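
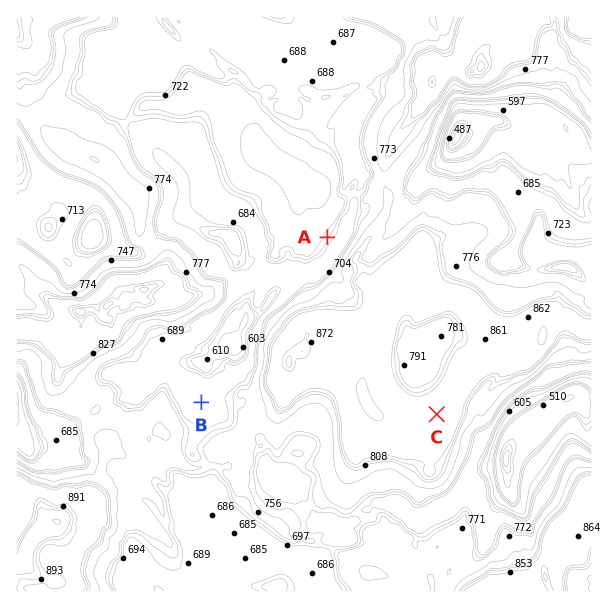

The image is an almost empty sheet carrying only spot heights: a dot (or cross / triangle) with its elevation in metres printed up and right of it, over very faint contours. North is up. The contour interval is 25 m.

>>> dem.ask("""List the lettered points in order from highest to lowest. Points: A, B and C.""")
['C', 'A', 'B']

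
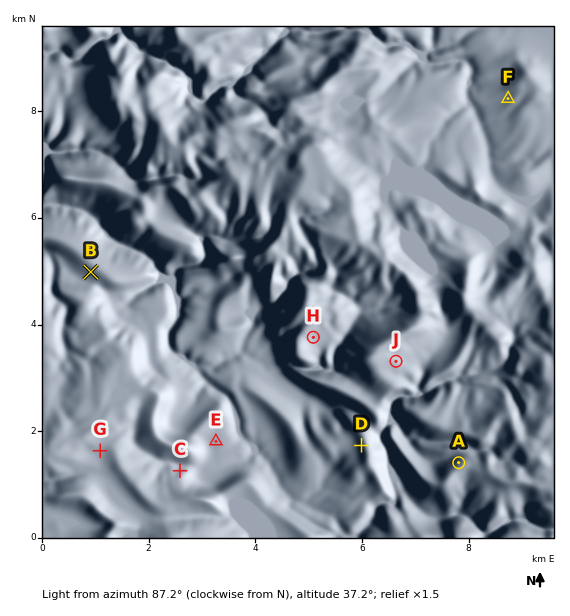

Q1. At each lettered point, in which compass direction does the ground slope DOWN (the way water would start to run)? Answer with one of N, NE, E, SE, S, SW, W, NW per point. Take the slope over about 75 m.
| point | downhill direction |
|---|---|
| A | NW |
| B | SW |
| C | N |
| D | W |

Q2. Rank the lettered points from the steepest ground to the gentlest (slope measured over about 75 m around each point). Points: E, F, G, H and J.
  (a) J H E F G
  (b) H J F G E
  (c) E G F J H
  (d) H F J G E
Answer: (b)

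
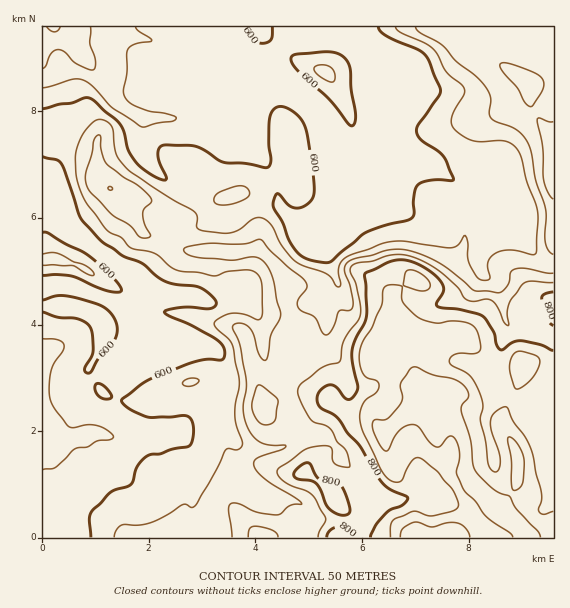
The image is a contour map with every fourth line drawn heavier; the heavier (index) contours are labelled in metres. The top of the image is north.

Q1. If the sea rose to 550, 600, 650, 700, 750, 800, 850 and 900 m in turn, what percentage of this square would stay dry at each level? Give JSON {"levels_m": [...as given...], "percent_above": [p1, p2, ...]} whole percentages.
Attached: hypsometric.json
{"levels_m": [550, 600, 650, 700, 750, 800, 850, 900], "percent_above": [96, 68, 47, 35, 24, 18, 11, 3]}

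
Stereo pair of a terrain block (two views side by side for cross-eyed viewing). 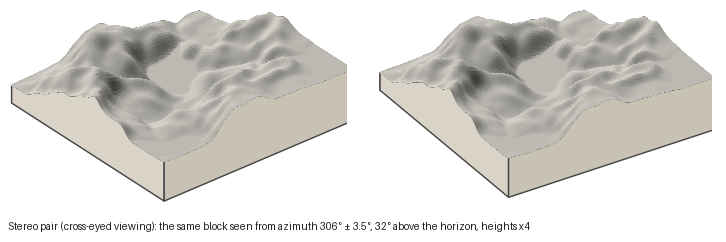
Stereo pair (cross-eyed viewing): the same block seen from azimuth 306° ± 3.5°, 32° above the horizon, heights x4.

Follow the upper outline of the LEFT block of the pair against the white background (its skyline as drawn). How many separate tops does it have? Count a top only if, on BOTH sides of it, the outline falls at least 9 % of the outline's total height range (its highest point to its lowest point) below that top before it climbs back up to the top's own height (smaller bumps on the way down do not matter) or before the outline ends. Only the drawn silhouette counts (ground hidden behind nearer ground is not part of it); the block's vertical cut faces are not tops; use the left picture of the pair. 2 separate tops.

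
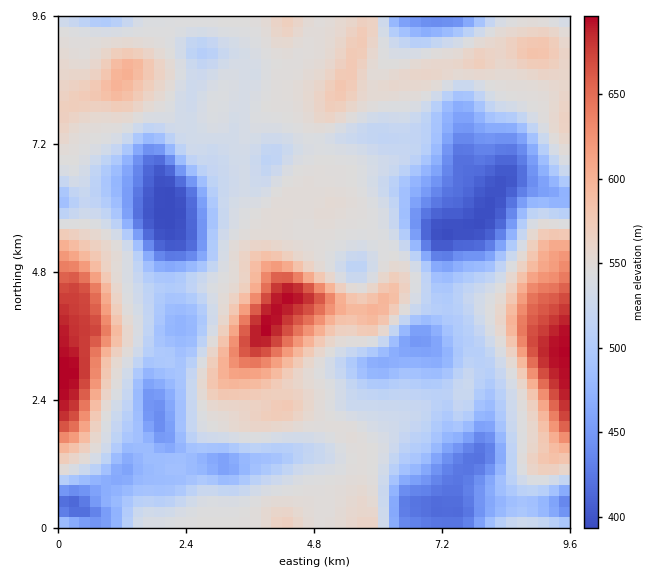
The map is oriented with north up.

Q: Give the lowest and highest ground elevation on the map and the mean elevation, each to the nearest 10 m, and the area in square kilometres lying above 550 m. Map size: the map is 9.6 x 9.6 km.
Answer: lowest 390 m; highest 700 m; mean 530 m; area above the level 28.1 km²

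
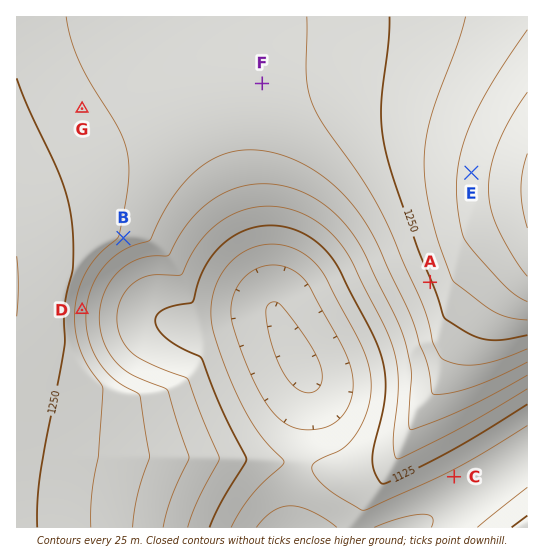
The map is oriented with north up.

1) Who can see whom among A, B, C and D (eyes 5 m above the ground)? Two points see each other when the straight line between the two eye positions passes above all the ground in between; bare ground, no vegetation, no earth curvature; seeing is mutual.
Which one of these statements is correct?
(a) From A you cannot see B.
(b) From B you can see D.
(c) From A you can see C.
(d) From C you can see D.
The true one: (b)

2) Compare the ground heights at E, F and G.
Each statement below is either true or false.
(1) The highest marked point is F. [false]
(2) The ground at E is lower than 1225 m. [false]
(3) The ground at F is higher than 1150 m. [true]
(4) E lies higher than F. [true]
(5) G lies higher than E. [false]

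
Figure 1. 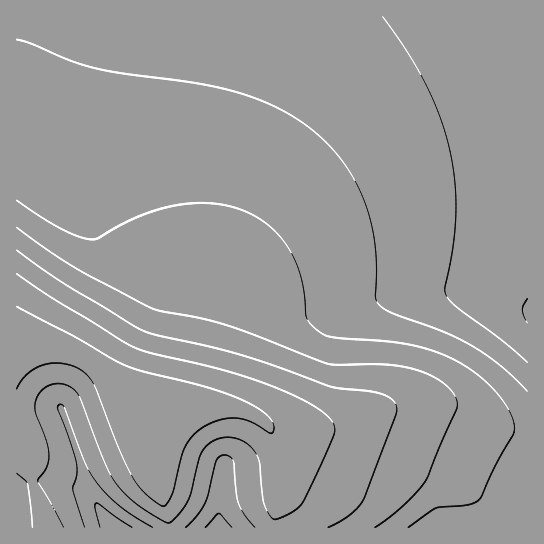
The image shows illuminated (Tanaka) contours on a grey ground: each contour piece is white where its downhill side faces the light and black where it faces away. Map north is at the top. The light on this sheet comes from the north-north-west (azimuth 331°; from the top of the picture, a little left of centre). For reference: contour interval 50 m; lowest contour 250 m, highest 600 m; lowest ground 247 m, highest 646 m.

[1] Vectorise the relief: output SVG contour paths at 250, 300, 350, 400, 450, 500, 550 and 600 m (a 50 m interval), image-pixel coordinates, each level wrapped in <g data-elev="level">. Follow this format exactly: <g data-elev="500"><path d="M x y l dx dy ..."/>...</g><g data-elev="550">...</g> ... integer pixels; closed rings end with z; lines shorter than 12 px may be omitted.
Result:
<g data-elev="250"><path d="M527 323l-5-13 5-11"/></g><g data-elev="300"><path d="M527 362l-26-23-44-32-7-6-4-7-1-7 8-38 3-35-1-32-5-32-10-33-14-32-19-33-24-35"/></g><g data-elev="350"><path d="M527 391l-26-25-30-21-29-14-51-18-12-8-4-8 1-32-2-27-5-21-7-22-11-21-13-19-16-17-20-16-31-17-34-13-40-9-72-9-28-5-24-8-42-17-14-4"/></g><g data-elev="400"><path d="M408 527l27-19 32-3 11-4 4-6 16-34 15-26 1-10-5-15-11-16-16-16-27-18-30-12-34-6-57-5-13-4-10-8-4-7-6-40-5-16-8-15-9-12-11-10-13-9-13-6-16-5-16-2-17 0-19 3-35 10-20 10-20 12-8 1-13-3-17-7-44-29"/></g><g data-elev="450"><path d="M100 527l-5-20 2-4 35 24"/><path d="M205 527l12-12 2-2 13 14"/><path d="M375 527l31-24 14-14 7-11 30-71-2-10-10-12-19-12-24-7-21-2-43 1-11-1-100-39-25-6-48-10-77-40-29-19-31-23"/></g><g data-elev="500"><path d="M85 527l-12-37 4-16-1-12-8-27-10-25 0-4 1-1 3 0 2 2 21 56 12 20 11 12 13 12 32 20"/><path d="M186 527l10-10 8-11 4-11 8-34 3-4 6-2 5 2 4 5 2 32 3 11 6 10 10 12"/><path d="M328 527l23-13 13-15 32-85 0-8-4-7-7-4-10-3-44-5-89-32-97-24-80-47-48-34"/></g><g data-elev="550"><path d="M64 527l-26-46 9-14 2-13-3-15-10-25-1-9 5-12 10-8 7-1 8 0 6 4 6 4 4 7 24 63 10 20 9 11 12 10 31 20 4-1 6-5 11-16 11-43 4-8 10-9 12-4 9 1 9 3 8 6 5 7 4 11 4 37 7 15 6 2 14-6 9-7 4-7 28-60 3-12-6-9-11-9-19-11-24-11-46-15-78-19-20-7-77-47-37-25"/><path d="M17 473l10 10 5 44"/></g><g data-elev="600"><path d="M17 389l10-15 8-6 10-4 9-1 11 1 10 3 8 5 7 6 5 9 23 60 16 32 13 16 16 11 4-3 6-10 12-46 6-10 10-8 16-8 16-3 17 3 20 12 3 0 1-4-1-7-6-7-21-13-37-14-64-16-19-6-53-30-56-29"/></g>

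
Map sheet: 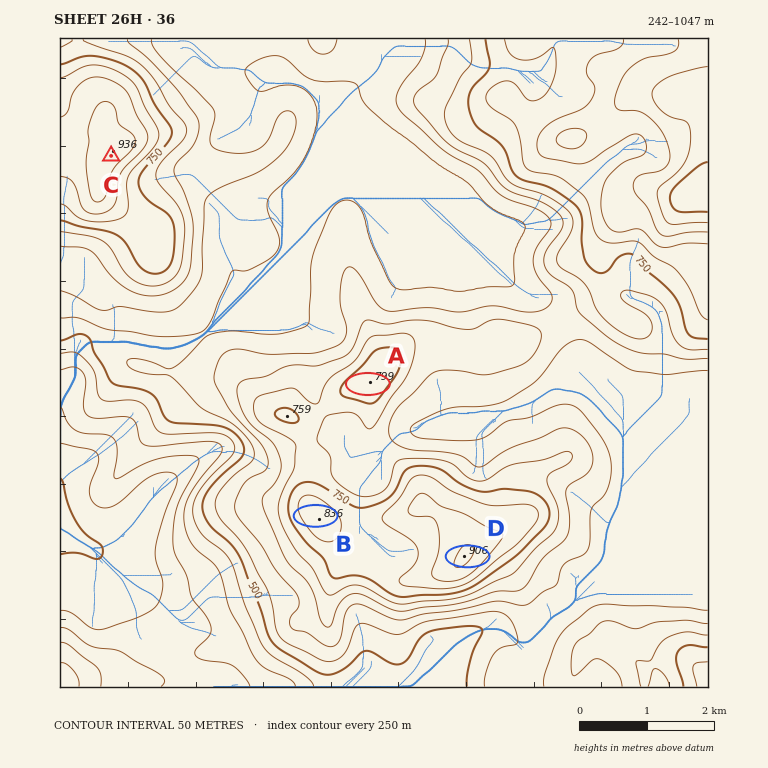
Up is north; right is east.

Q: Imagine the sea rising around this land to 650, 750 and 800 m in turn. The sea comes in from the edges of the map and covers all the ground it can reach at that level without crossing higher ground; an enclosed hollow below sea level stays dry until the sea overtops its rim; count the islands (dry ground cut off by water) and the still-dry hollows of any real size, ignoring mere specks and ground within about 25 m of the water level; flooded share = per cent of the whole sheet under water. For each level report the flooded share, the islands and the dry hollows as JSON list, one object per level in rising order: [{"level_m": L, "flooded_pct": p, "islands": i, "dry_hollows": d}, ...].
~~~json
[{"level_m": 650, "flooded_pct": 61, "islands": 1, "dry_hollows": 0}, {"level_m": 750, "flooded_pct": 79, "islands": 2, "dry_hollows": 0}, {"level_m": 800, "flooded_pct": 86, "islands": 2, "dry_hollows": 0}]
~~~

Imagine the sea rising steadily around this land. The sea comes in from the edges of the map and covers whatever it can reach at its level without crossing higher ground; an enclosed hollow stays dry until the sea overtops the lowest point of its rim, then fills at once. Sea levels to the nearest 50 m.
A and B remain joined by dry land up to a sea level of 700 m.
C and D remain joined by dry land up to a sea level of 550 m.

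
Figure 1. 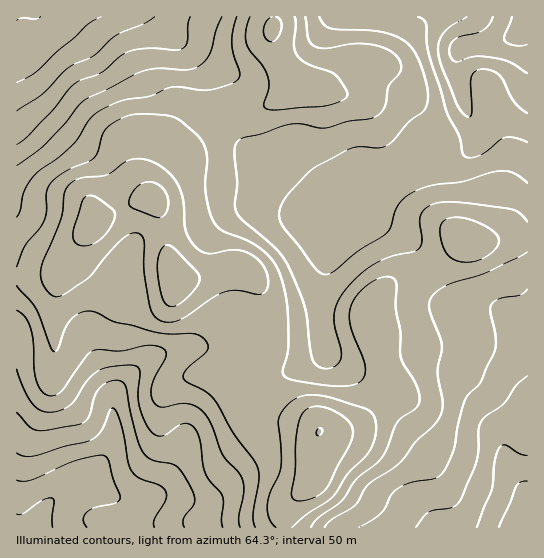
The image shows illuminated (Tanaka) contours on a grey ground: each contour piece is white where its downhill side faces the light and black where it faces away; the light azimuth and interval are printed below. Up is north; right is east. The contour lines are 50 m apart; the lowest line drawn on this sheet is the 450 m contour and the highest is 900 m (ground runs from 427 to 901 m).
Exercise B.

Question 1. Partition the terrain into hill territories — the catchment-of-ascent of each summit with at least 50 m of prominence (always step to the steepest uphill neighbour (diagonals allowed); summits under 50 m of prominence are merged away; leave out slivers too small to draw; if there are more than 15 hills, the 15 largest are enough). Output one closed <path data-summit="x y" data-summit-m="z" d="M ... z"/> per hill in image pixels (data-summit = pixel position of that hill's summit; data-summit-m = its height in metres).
<path data-summit="175 279" data-summit-m="880" d="M155 16l-139 1 1 511 21 0 5-17 13-14 10-8 19-8 12-12 8-12 7-18 0-34 3-11 9-13 23-21 34-12 21-1 35 10 25 14 8 2 12 0 15-4 20-9 8-9-5-42 1-20 8-42 6-6-16-5-7-7-1-15 10-21 15-12-17-1-26-27-36 0-7-2-11-12-6-9-9-41-5-12-18-20-19-13z"/><path data-summit="319 431" data-summit-m="901" d="M357 176l-11 0-16 8-13 14-6 16 0 12 8 10 10 4 8-1-8 8-8 42-1 20 1 20 4 16-1 9-21 13-21 6-12 0-8-2-25-14-35-10-21 1-34 12-23 21-9 13-3 11 1 26-8 26-15 20-32 18-13 12-6 15 0 6 489-1 0-196-33-23-20-4-17 0-11-5-10-12-21-40-17-14-18-9-9-9 0-6 12-19-13-5z"/><path data-summit="273 27" data-summit-m="809" d="M527 16l-371 1 26 27 19 13 18 20 5 12 9 41 6 9 11 12 7 2 36 0 29 28 8 0 15-5 12 0 22 13 6 0 10-8 22-10 14-4-8-4-6-10 0-12 3-6 6-6 32-16 6-6-8-38 3-18 6-4 26-3 26-9 8-9 3-5z"/><path data-summit="465 241" data-summit-m="792" d="M527 21l-10 14-8 4-18 5-26 3-6 4-3 11 1 16 7 27 12 24 0 9-5 11-8 7-12 7-30 6-26 12-15 13-8 15 0 6 9 9 18 9 17 14 21 40 10 12 11 5 17 0 20 4 31 23 2-1z"/>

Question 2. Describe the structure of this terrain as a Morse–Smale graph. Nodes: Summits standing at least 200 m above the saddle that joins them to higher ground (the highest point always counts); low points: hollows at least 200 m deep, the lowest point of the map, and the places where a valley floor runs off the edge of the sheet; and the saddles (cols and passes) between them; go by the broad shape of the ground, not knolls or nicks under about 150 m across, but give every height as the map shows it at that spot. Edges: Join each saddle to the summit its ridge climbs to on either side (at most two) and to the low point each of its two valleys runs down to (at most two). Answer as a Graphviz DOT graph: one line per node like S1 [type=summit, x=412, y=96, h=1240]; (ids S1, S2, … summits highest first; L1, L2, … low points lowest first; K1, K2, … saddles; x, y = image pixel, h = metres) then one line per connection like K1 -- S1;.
graph terrain {
  S1 [type=summit, x=319, y=431, h=901];
  L1 [type=low, x=527, y=17, h=427];
  L2 [type=low, x=37, y=527, h=434];
  L3 [type=low, x=17, y=17, h=448];
  L4 [type=low, x=527, y=527, h=451];
  K1 [type=saddle, x=263, y=370, h=755];
  K2 [type=saddle, x=229, y=115, h=729];
  K3 [type=saddle, x=527, y=238, h=713];
  K1 -- S1;
  K1 -- L1;
  K1 -- L2;
  K2 -- S1;
  K2 -- L1;
  K2 -- L3;
  K3 -- S1;
  K3 -- L1;
  K3 -- L4;
}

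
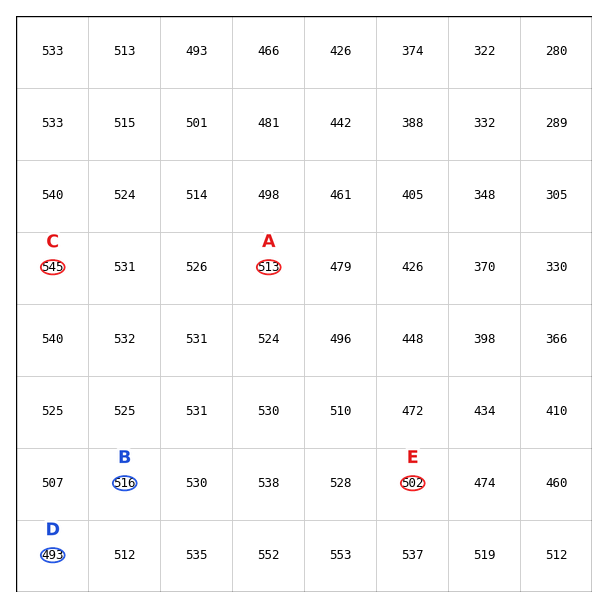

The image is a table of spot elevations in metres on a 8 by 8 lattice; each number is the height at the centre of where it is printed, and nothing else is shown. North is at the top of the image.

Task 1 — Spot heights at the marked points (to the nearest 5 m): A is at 515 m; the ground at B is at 515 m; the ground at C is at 545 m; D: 495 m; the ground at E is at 500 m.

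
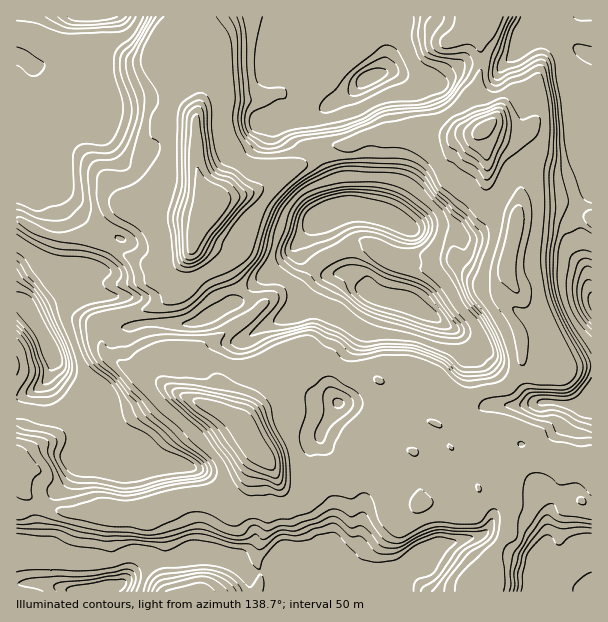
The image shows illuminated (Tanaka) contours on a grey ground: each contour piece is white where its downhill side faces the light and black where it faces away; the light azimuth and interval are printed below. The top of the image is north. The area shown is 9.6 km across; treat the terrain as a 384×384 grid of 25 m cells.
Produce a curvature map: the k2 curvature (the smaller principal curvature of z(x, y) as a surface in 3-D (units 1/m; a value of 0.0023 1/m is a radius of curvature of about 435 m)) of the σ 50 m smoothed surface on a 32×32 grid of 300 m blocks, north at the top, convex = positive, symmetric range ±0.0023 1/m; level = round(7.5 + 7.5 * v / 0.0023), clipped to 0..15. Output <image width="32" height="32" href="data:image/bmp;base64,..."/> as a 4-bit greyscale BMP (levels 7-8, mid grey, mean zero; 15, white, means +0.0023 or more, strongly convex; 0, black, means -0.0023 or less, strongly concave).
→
<image width="32" height="32" href="data:image/bmp;base64,Qk12AgAAAAAAAHYAAAAoAAAAIAAAACAAAAABAAQAAAAAAAACAAATCwAAEwsAABAAAAAAAAAAAAAAABEREQAiIiIAMzMzAERERABVVVUAZmZmAHd3dwCIiIgAmZmZAKqqqgC7u7sAzMzMAN3d3QDu7u4A////AHZ2eXMyFGR3d3d3RTdSd2dEMyI2aGeEiGh2d4hEQ4d2eHd2h2iHcpdoZzOIZQJ4aGd0MhE1UyVEeUcyJCNCSFdCAURGVVVlVDVGVkRTVUUyVnUkQQE3VzZmZndndWZ1d2NJeId4VUUHd3d4Z3ZnZndTmHiHeEcyB2V3dldXV2ZlQjd3iGN0MVeGZmZ2ZndkVHd3h1ZHQkKGZkaHVXdTIjZUN4h0UAE0dmmUd3d2ZJhXWFOIFAR2d3ZWNUd1EQIgBTWiQEd3dUZ3ZUNVIImCV1A4dAVkREWDJFNGIkY3kVcVVzUohlZQNmMWdkRXdUNmFYcTIAJFdzB4ZiRniDYVYWeTV3d0QlhjBkNZeJNhREJpQ3Z2NGVTSVNIaFMkQ1JzaEd4gyZgRiRJMUMSRTZgdGZhEQWFgBhiV3UQJVRYYHOHA3ZlNmIjgXaYZnikc2FUY2iIVHdzUjRGmIiINyRzRGWIiEVWhCIyFGM0Q4FWRlR4d4Y1hXIIdlEFh3dTdwhjd3h0aDdxCDRDQQM0RmMWcXh3d4lkcRY5hDMQRXURJUJ3d3iIg3AFWXd4dyISVARgd3d4iHVlJTNGZlRHiBVDcHdmeIdleHVJdnZKZHlgYyCHd3d1NXd0WIV3Q3VWcklQd2ZURWF3dFd1h3ZGQCQYdXdURUViR2RVdnd3d1ZXJndl"/>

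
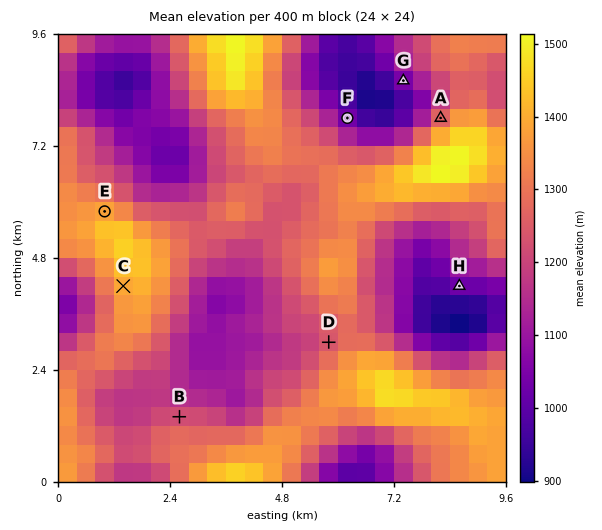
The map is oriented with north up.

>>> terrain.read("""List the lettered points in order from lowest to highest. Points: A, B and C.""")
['B', 'A', 'C']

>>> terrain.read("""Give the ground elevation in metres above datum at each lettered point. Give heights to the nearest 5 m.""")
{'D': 1235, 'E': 1385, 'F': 1030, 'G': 1045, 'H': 1035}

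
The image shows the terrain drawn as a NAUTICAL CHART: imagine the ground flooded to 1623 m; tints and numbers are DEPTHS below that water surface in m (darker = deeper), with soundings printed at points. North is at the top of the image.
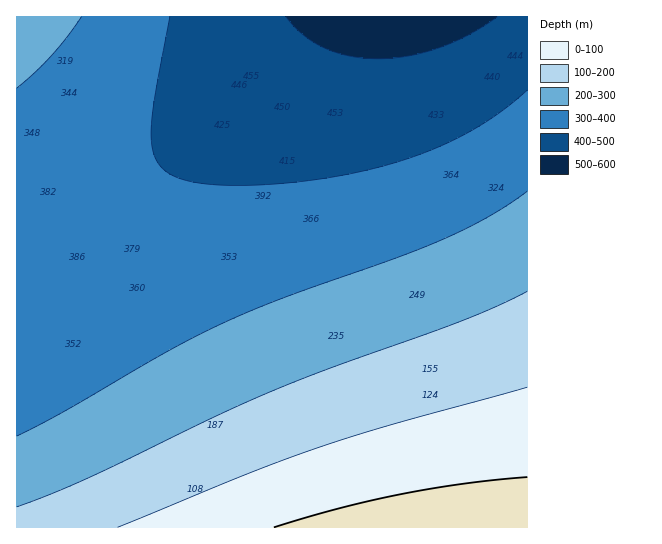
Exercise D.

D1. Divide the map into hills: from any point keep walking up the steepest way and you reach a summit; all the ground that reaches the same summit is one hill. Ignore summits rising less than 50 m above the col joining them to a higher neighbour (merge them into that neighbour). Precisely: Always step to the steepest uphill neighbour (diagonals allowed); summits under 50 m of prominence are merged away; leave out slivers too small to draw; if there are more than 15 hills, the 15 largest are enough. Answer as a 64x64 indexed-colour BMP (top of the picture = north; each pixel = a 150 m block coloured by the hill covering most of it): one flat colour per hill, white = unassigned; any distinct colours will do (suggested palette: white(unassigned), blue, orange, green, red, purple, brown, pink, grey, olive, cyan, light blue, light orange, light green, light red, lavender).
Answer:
<image width="64" height="64" href="data:image/bmp;base64,Qk12CAAAAAAAAHYAAAAoAAAAQAAAAEAAAAABAAQAAAAAAAAIAAATCwAAEwsAABAAAAAAAAAA////ALR3HwAOf/8ALKAsACgn1gC9Z5QAS1aMAMJ34wB/f38AIr28AM++FwDox64AeLv/AIrfmACWmP8A1bDFABERERERERERERERERERERERERERERERERERERERERERERERERERERERERERERERERERERERERERERERERERERERERERERERERERERERERERERERERERERERERERERERERERERERERERERERERERERERERERERERERERERERERERERERERERERERERERERERERERERERERERERERERERERERERERERERERERERERERERERERERERERERERERERERERERERERERERERERERERERERERERERERERERERERERERERERERERERERERERERERERERERERERERERERERERERERERERERERERERERERERERERERERERERERERERERERERERERERERERERERERERERERERERERERERERERERERERERERERERERERERERERERERERERERERERERERERERERERERERERERERERERERERERERERERERERERERERERERERERERERERERERERERERERERERERERERERERERERERERERERERERERERERERERERERERERERERERERERERERERERERERERERERERERERERERERERERERERERERERERERERERERERERERERERERERERERERERERERERERERERERERERERERERERERERERERERERERERERERERERERERERERERERERERERERERERERERERERERERERERERERERERERERERERERERERERERERERERERERERERERERERERERERERERERERERERERERERERERERERERERERERERERERERERERERERERERERERERERERERERERERERERERERERERERERERERERERERERERERERERERERERERERERERERERERERERERERERERERERERERERERERERERERERERERERERERERERERERERERERERERERERERERERERERERERERERERERERERERERERERERERERERERERERERERERERERERERERERERERERERERERERERERERERERERERERERERERERERERERERERERERERERERERERERERERERERERERERERERERERERERERERERERERERERERERERERERERERERERERERERERERERERERERERERERERERERERERERERERERERERERERERERERERERERERERERERERERERERERERERERERERERERERERERERERERERERERERERERERERERERERERERERERERERERERERERERERERERERERERERERERERERERERERERERERERERERERERERERERERERERERERERERERERERERERERERERERERERERERERERERERERERERERERERIhEREREREREREREREREREREREREREREREREREREREREiIRERERERERERERERERERERERERERERERERERERERESIiIRERERERERERERERERERERERERERERERERERERERIiIiIREREREREREREREREREREREREREREREREREREREiIiIiERERERERERERERERERERERERERERERERERERESIiIiIiERERERERERERERERERERERERERERERERERERIiIiIiIhEREREREREREREREREREREREREREREREREREiIiIiIiIhERERERERERERERERERERERERERERERERESIiIiIiIiIRERERERERERERERERERERERERERERERERIiIiIiIiIiEREREREREREREREREREREREREREREREREiIiIiIiIiIiERERERERERERERERERERERERERERERESIiIiIiIiIiIhERERERERERERERERERERERERERERERIiIiIiIiIiIiIREREREREREREREREREREREREREREREiIiIiIiIiIiIiIRERERERERERERERERERERERERERESIiIiIiIiIiIiIiERERERERERERERERERERERERERERIiIiIiIiIiIiIiIhEREREREREREREREREREREREREREiIiIiIiIiIiIiIiIRERERERERERERERERERERERERESIiIiIiIiIiIiIiIiERERERERERERERERERERERERERIiIiIiIiIiIiIiIiIhEREREREREREREREREREREREREiIiIiIiIiIiIiIiIiIhERERERERERERERERERERERESIiIiIiIiIiIiIiIiIiIRERERERERERERERERERERERIiIiIiIiIiIiIiIiIiIiEREREREREREREREREREREREiIiIiIiIiIiIiIiIiIiIhERERERERERERERERERERESIiIiIiIiIiIiIiIiIiIiIRERERERERERERERERERERIiIiIiIiIiIiIiIiIiIiIiEREREREREREREREREREREiIiIiIiIiIiIiIiIiIiIiIhERERERERERERERERERESIiIiIiIiIiIiIiIiIiIiIiERERERERERERERERERERIiIiIiIiIiIiIiIiIiIiIiIhEREREREREREREREREREiIiIiIiIiIiIiIiIiIiIiIiIRERERERERERERERERESIiIiIiIiIiIiIiIiIiIiIiIiERERERERERERERERER"/>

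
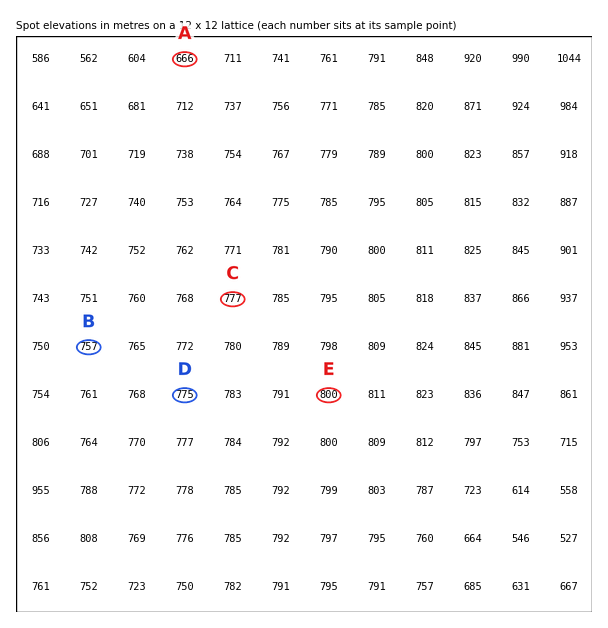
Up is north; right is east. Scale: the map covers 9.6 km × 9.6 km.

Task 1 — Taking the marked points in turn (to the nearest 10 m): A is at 670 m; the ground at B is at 760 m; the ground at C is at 780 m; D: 780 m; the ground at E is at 800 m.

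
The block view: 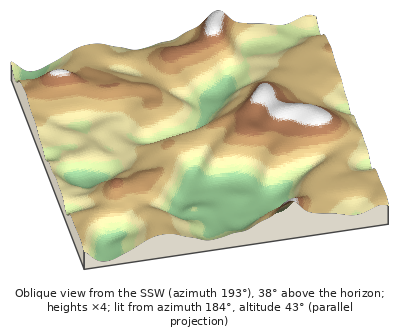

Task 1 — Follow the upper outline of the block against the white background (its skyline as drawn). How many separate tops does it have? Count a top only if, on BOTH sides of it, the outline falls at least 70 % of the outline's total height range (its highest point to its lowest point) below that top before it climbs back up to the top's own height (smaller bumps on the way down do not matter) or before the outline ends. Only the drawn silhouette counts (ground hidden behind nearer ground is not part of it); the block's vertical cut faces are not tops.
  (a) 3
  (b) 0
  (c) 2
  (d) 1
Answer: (b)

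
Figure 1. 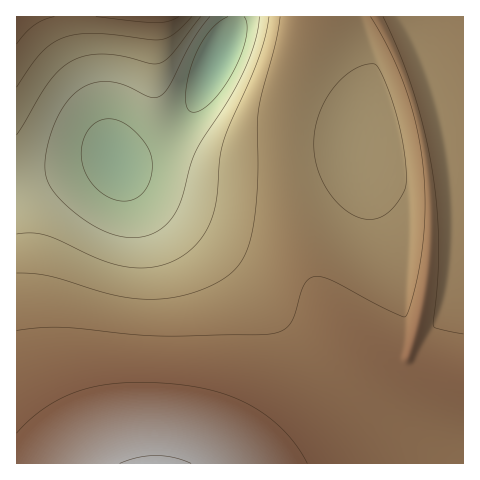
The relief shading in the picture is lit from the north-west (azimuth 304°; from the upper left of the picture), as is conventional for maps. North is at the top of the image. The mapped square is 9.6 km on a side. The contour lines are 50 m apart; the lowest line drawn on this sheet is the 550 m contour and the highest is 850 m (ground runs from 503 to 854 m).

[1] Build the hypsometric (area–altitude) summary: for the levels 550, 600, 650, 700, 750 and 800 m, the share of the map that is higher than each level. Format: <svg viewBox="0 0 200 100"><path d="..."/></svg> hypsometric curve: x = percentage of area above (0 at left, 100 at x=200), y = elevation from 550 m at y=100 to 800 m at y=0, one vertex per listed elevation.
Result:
<svg viewBox="0 0 200 100"><path d="M192 100l-16-20-18-20-30-20-60-20-49-20"/></svg>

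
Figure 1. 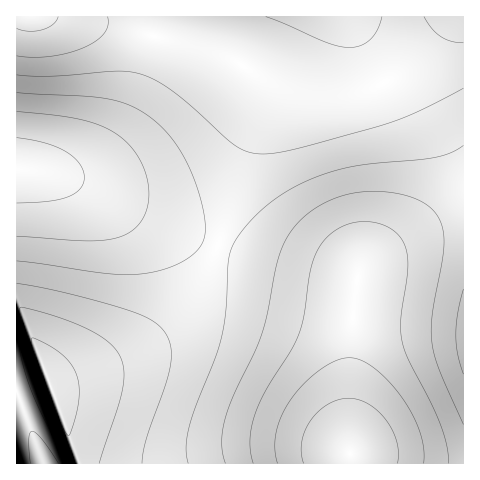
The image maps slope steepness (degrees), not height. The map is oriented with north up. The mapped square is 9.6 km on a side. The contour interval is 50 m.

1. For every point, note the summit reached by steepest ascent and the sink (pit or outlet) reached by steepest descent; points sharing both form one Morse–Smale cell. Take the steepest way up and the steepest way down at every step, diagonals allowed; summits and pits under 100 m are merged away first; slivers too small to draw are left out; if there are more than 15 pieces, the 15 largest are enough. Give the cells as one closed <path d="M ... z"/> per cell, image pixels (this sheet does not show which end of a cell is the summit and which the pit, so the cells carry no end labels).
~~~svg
<path d="M463 219l-12 1-20 7-47 25-22 15-5 13-65-12-53-14-22-8-15 35-11 17-32 34-21 15-27 14-61 23 29 79 384 1z"/><path d="M463 16l-399 1 61 12 69 17 37 13 18 11 11 13 1 22-43 141 74 22 65 12 5-13 22-15 47-25 15-6 18-3z"/><path d="M63 16l-47 1 0 151 31 4 28 8 78 40 64 26 42-129 2-30-3-9-20-15-32-13-66-18z"/><path d="M21 169l-5 0 0 135 6 4 26 70 4 6 59-23 27-14 21-15 32-34 12-19 14-33-64-26-78-40-28-8z"/><path d="M18 304l-2 1 0 158 62 1 0-8-52-136-4-12z"/>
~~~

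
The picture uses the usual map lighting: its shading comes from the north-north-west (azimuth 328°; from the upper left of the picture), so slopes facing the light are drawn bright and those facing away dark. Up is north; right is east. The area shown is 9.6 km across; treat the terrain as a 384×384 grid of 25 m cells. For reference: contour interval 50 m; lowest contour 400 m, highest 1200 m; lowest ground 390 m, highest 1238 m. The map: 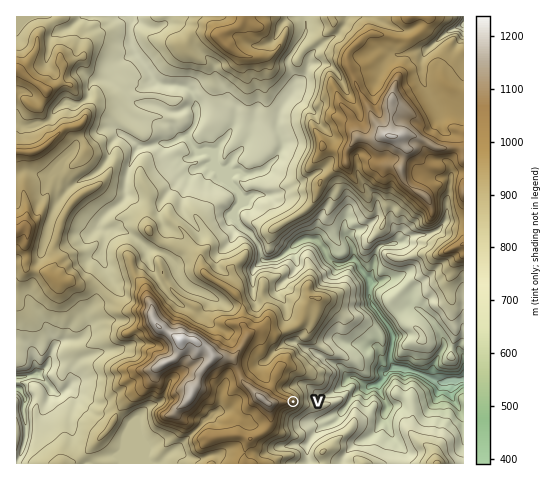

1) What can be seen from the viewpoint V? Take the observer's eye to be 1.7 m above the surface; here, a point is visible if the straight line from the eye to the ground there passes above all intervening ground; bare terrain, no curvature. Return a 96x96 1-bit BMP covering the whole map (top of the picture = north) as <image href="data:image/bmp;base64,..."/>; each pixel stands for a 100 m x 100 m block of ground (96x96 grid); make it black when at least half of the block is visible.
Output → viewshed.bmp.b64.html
<image width="96" height="96" href="data:image/bmp;base64,Qk2+BAAAAAAAAD4AAAAoAAAAYAAAAGAAAAABAAEAAAAAAIAEAAATCwAAEwsAAAIAAAAAAAAA////AAAAAAAAAAAAAAAAB4H//+AAAAAAAAAAD4H//+AAAAAAAAAAD8D//8AAAAAAAAAAA/Af/8AAAAAAAAAAA/gH/+AAAAAAAAAAA/wD//AAAAAAAAAAA/4D//AAAAAAAAAAA/8B//AAAAAAAAAAAf+A/fAAAAAAAAAAAf+A/HgAAAAAAAAAAf/w/DgAAAAAAAAAA+P4/AgAAAAAAAAAB/GYeAEAAAAAAAAAH/zY+AEAAAAAAAAAD/5Z+AEAAAAAAAAAB/4L+AAAAAAAAAAAB+cDyAAAAAAAAAAAD+ELyAAAAAAAAAAAP4DxgAAAAAAAAAAAf8DggB4AAAAAAAAAeAHgH34AAAAAAAAAAAPAP7wAAAAAAAAAAAPAf7wAAAAAAAAAAA8Af5wAAAAAAAAAAAACf4wAAAAAAAAAAAA+f4UAAAAAAAAAAAD+PwcAAAAAAAAAA4P+PwYAAAAAAAAAB+f8Pg4AAAAAAAAAD//4fBwAAAAAAAAAD//wfBwAAAAAAAAAD//g+D4AAAAAAAAAB/4B+P4AAAAAAAAAB/wB//wAAAAAAAAAA/wD//wAAAAAAAAAA+AD//wAAAAAAAAAAgAD//gAAAAAAAAAAgABf/wAAAAAAAAAAAABP/wAAAAAAAAAAAAA//4AAAAAAAAAAAAA//4AAAAAAAAAAAAB//4AAAAAAAAAAAAD//8AAAAAAAAAAAAD//8AAAAAAAAAAAADn/8AAAAAAAAAAAAGB/8AAAAAAAAAAAAcACMAAAAAAAAAAAAeB+AAAAAAAAAAAAAfgEAAAAAAAAAAAAAPxwwAAAAAAAAAAAAPf+8AAAAAAAAAAAAKf/8AAAAAAAAAEAAOf88AAAAAAAAADAAf/88AAAAAAAAAAgAf/4cAAAAAAAAAAQAf/4cAAAAAAAAAAYA//4cAAAAAAAAAAYA3/wMAAAAAAAAAAcBv/AMAAAAAAAAAAeDf8AEAAAAAAAAAAOGf8AAAAAAAAAAAADO/4AAAAAAAAAAABx8/4AAAAAAAAAAAAw9/wAAAAAAAAAAAAY54AAAAAAAAAAAAAPxgAAAAAAAAAAAAAP5f8AAAAAAAAAAAAPH/8AAAAAAAAAAAAID/4IAAAAAAAAAAAID/8AAAAAAAAAAAAIAHAAAAAAAAAAAAAQYAAAAAAAAAAAAAAA4AAAAAAAAAAAAAAAwAAAAAAAAAAAAAAAAAAAAAAAAAAAAAAAIAAAAAAAAAAAAAAAQAAAAAAAAAAAAAAAgAAAAAAAAAAAAAAAAAAAAAAAAAAAAAAAAAAAAAAAAAAAAAAAAAAAAAAAAAAAAAAAAAAAAAAAAAAAAAAAAAAAAAAAAAAAAD4AAAAAAAAAAAAAAP+AAAAAAAAAAAAAAfPAAAAAAAAAAAAAD/vAAAAAAAAAAAAAH/5AAAAAAAAAAAAAIA5AAAAAAAAAAAAAQA4gAAAAAAAAAAAAAAcAAAAAAAAAAAAAAAcAAAAAAAAAAAAAAcOAAAAAAAAAAAAAH8GAAAAAAAAAAAAADAAAAAAAAAAAAAAABAAAAAAAA="/>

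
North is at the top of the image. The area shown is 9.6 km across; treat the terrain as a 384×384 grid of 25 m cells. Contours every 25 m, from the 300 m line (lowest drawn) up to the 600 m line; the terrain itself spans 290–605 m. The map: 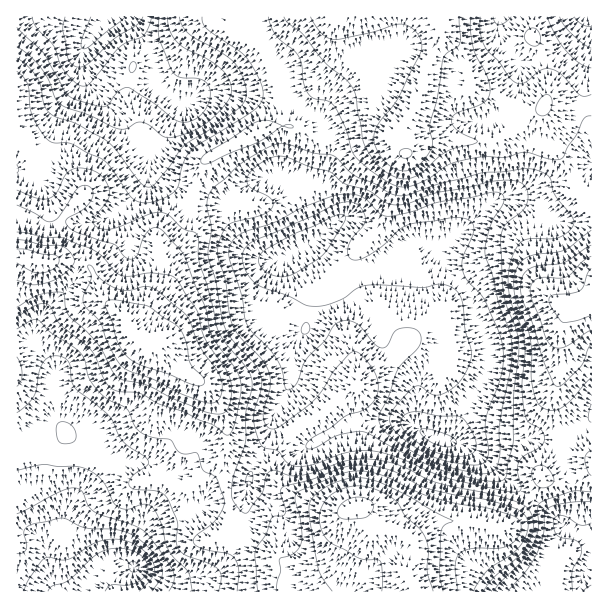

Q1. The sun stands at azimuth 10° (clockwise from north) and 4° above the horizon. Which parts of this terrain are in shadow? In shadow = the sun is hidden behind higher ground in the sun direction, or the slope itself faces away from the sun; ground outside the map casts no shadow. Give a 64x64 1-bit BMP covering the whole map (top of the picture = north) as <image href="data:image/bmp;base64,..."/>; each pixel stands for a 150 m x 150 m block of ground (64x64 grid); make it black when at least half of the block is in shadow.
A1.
<image width="64" height="64" href="data:image/bmp;base64,Qk0+AgAAAAAAAD4AAAAoAAAAQAAAAEAAAAABAAEAAAAAAAACAAATCwAAEwsAAAIAAAAAAAAA////AAAAAAAB+HAAAAAPAAH//AAAAA+AD//+AAAAD4AP//8AAAAPgAH//gAAAB+AAP8AAAAAP4AA/gAAAAAAHsH+AAAAAAAe4f8AAAAAAD9gHwAAAAAAPwAPAAAAAAA/AcMAAAAAAD8H8GAAAAAAAAJ/8AAAAAAAAH/4AAAAAAAA//wAAAAAAAD//AAAAAAAAP/+AAAHwAAB//4AAA+AIAP//gAAHwAwA//+AAAeADAH//wAAAAAAA//8AAAAAAAD//AAAAAAgAP/4AAAAAHAH/+AAAAAAew//gAAAAAB/r/8AAAAAAH///AAAAAAAfn/8AAAAAAB8H/4AAAAAAHwPiAAAAAAAfA+AAAAAAAB4D4AAAAA8ADAPwAAAAD4AAA/AAAAAfwAACAAAB8B/8AAAAAAP+H/4AAAAAA////wAAAAAD////wAAAAAP////AAAAAA////+AAAAAAB///+BAAAAAB///8AAAAAAB///8AAAAB/////4AAAAP/////wAAAA//////AAAAD/88P/wAAAAH+DADwAAAAAHwAAAAAAAAAAAAAAAAAAAAAAAAAAAAAAAAAAIAAAABwAAAAAAAAAHwAAAAAAAAA/gAAAAAAAAD/AAAAAAAAAP8AAAAAAAAB/wMAAAAAAAH+DwAAAAAAAfwfGAAAAAAA4B4cAAAAAAAAAAAAAAA=="/>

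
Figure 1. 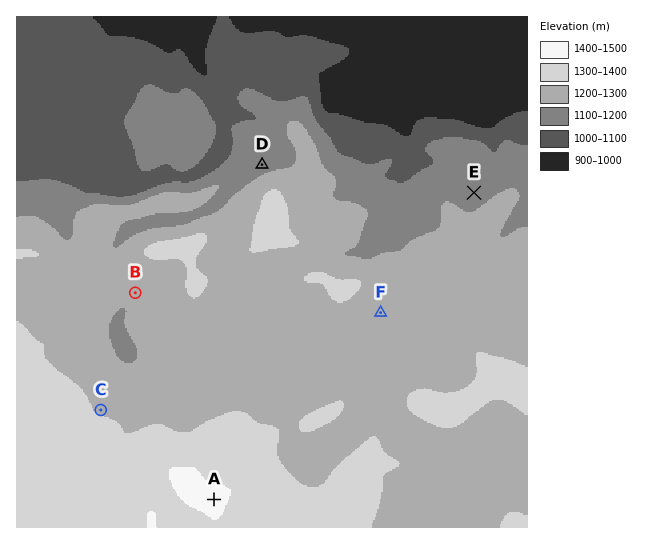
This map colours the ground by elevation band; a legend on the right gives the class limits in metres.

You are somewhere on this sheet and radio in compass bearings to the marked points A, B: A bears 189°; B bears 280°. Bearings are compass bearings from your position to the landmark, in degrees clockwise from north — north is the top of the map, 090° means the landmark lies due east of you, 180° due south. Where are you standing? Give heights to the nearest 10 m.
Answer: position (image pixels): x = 244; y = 312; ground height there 1240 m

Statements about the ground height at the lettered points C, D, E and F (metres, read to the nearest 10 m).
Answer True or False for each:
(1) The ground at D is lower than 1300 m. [True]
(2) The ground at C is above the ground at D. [True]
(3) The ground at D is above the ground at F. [False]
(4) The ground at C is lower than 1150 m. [False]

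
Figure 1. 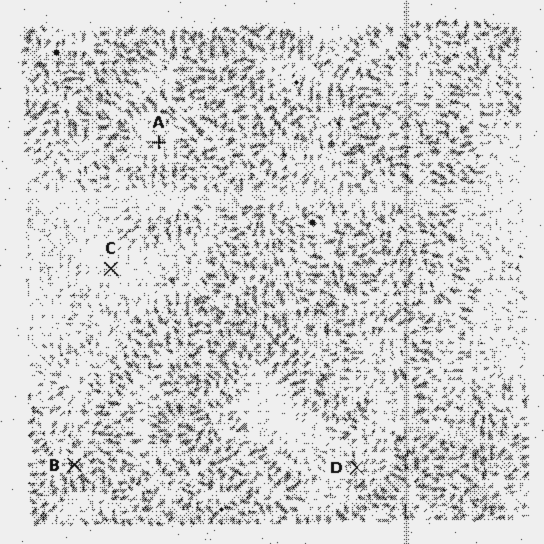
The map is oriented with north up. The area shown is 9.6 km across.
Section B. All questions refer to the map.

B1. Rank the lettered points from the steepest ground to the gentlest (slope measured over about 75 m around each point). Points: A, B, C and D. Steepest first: B D A C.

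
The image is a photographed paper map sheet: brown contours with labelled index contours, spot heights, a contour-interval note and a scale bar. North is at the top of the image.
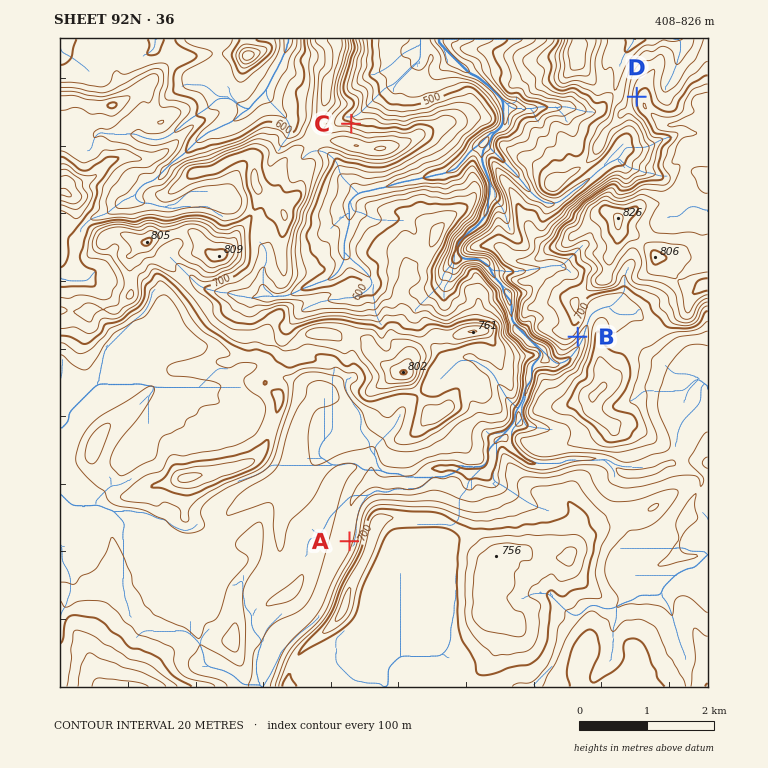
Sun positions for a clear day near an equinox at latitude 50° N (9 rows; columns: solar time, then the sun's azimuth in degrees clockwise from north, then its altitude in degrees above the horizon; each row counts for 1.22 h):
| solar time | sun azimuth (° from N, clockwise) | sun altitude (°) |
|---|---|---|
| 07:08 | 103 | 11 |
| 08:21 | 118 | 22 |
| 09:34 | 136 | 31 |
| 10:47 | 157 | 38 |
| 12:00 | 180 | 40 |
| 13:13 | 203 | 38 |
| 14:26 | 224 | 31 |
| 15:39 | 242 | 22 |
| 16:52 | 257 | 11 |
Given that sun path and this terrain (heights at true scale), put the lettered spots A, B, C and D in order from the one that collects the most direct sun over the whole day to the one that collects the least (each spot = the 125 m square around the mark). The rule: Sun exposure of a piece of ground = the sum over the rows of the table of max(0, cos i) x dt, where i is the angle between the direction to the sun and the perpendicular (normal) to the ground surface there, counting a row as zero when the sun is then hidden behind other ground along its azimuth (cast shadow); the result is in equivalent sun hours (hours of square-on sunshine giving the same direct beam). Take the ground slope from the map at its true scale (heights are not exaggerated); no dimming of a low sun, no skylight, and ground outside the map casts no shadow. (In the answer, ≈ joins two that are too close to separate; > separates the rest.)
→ B > D ≈ A > C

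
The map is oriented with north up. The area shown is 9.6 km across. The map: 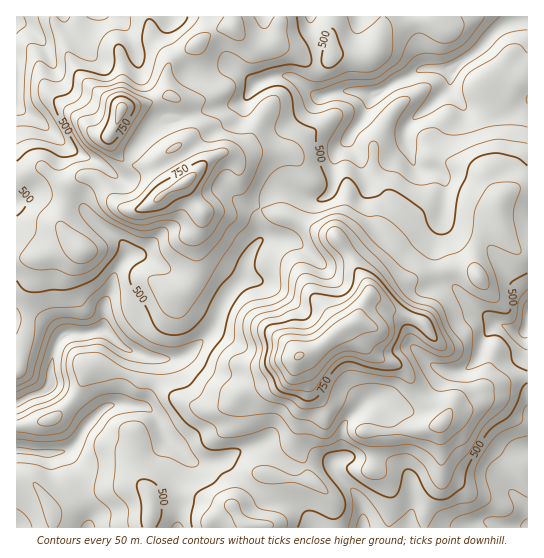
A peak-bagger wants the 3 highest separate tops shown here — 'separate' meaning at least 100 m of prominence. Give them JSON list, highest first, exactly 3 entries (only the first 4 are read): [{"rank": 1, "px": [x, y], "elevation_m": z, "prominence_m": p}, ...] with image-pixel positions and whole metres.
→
[{"rank": 1, "px": [299, 355], "elevation_m": 953, "prominence_m": 680}, {"rank": 2, "px": [186, 182], "elevation_m": 820, "prominence_m": 270}, {"rank": 3, "px": [122, 109], "elevation_m": 816, "prominence_m": 168}]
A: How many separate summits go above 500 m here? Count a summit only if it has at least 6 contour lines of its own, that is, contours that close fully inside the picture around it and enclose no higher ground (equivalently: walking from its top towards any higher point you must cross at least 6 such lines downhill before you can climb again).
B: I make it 1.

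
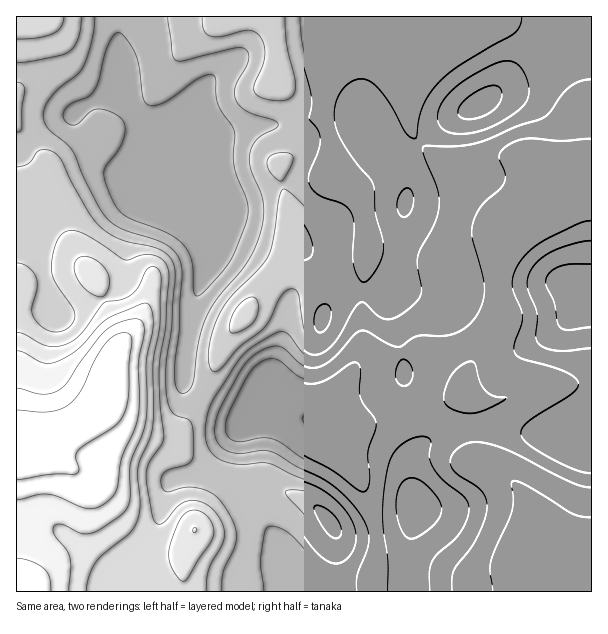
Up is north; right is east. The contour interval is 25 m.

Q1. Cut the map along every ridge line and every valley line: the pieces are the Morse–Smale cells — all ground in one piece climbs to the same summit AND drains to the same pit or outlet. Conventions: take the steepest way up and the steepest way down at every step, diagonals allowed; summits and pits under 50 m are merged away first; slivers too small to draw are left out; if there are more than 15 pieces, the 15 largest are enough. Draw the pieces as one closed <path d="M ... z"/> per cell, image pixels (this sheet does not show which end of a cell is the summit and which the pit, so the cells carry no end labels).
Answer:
<path d="M413 16l-397 1 1 575 519-1-13-30 1-19 5-18-1-21-10-15-8-8-18-11-10-3-6-5-2-53-11-13 0-11 9-21 28-42 2-15-3-16 0-18 7-29 6-10 34-30 8-17 0-4-15-16-18-9-15 0-32 7-19 2-21-10-19-18-5-10-2-18 0-47z"/><path d="M591 178l-34 4-11 21-36 34-11 35 0 18 3 16-2 15-28 42-9 21 0 11 11 13 2 53 6 5 10 3 18 11 8 8 10 15 1 21-5 18-1 19 14 31 55-1z"/><path d="M591 16l-177 0-5 23-1 71 2 18 5 10 19 18 21 10 19-2 32-7 15 0 18 9 16 18 15-4 21-2z"/>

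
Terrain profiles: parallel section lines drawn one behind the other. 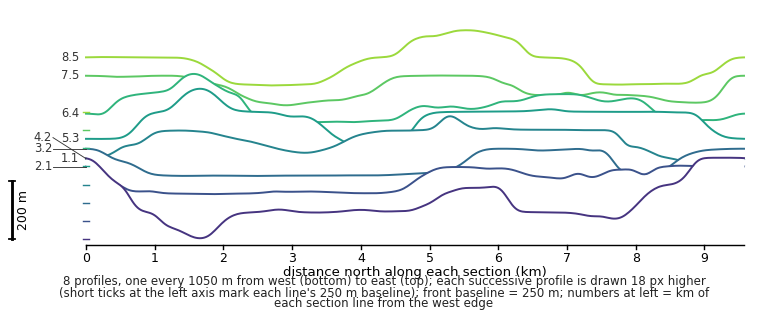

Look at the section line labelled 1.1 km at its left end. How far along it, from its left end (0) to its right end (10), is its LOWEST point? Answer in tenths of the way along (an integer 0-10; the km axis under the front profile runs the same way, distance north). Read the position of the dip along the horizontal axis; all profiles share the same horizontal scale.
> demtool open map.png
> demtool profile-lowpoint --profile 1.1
2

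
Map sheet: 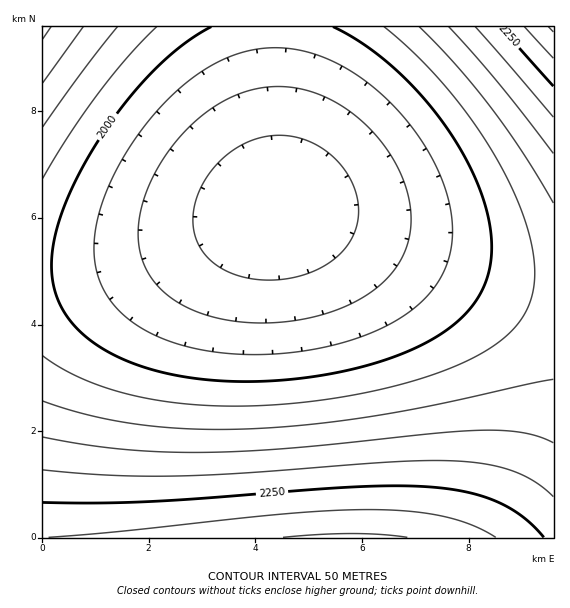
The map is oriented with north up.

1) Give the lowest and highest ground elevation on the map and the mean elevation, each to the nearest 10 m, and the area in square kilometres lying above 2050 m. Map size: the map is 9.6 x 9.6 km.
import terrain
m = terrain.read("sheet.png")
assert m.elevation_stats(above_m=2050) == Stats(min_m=1820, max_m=2360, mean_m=2030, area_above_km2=37.6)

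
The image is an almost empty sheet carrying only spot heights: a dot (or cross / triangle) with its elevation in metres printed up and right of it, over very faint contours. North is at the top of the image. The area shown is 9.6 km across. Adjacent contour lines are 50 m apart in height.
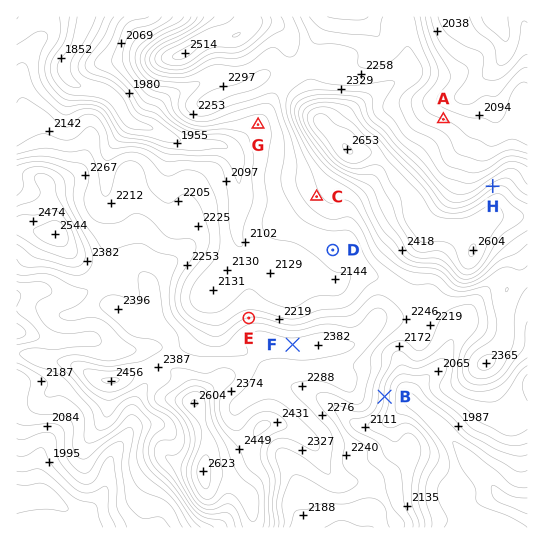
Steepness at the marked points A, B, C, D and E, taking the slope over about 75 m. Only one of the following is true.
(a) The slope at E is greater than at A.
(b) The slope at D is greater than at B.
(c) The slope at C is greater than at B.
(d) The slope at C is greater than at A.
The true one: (a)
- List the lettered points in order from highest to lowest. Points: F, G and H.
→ H F G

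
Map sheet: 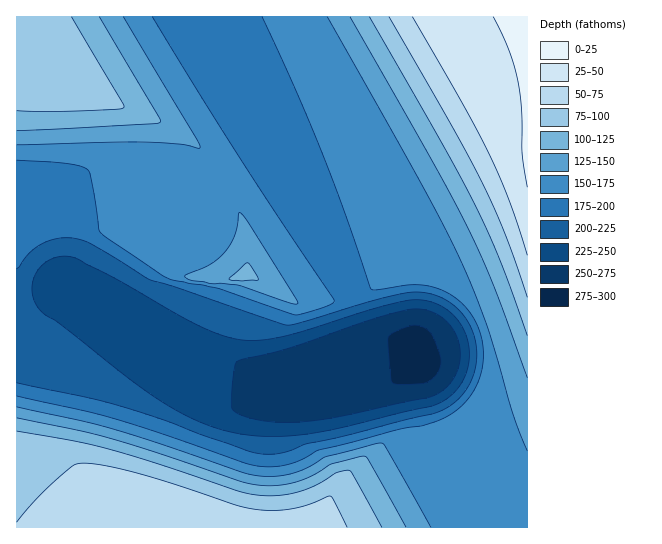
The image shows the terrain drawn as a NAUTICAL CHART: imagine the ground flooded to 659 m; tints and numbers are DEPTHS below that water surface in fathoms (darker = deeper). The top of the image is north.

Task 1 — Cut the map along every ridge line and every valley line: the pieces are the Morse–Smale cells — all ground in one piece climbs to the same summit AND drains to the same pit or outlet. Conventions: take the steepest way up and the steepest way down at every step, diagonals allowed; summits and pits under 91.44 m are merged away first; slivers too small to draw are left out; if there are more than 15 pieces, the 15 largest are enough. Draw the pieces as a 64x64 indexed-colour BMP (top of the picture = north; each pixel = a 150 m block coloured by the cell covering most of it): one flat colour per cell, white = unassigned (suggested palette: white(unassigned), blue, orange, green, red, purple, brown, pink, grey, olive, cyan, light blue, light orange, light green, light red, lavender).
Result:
<image width="64" height="64" href="data:image/bmp;base64,Qk12CAAAAAAAAHYAAAAoAAAAQAAAAEAAAAABAAQAAAAAAAAIAAATCwAAEwsAABAAAAAAAAAA////ALR3HwAOf/8ALKAsACgn1gC9Z5QAS1aMAMJ34wB/f38AIr28AM++FwDox64AeLv/AIrfmACWmP8A1bDFADMzMzMzMzMzMzMzMzMzMzMzMzMzMzMzMzMzMzMzERERMzMzMzMzMzMzMzMzMzMzMzMzMzMzMzMzMzMzMzEREREzMzMzMzMzMzMzMzMzMzMzMzMzMzMzMzMzMzMzERERETMzMzMzMzMzMzMzMzMzMzMzMzMzMzMzMzMzMzMRERERMzMzMzMzMzMzMzMzMzMzMzMzMzMzMzMzMzMzMREREREzMzMzMzMzMzMzMzMzMzMzMzMzMzMzMzMzMzMxERERETMzMzMzMzMzMzMzMzMzMzMzMzMzMzMzMzMzMxERERERMzMzMzMzMzMzMzMzMzMzMzMzMzMzMzMzMzMzEREREREzMzMzMzMzMzMzMzMzMzMzMzMzMzMzMzMzMzERERERETMzMzMzMzMzMzMzMzMzMzMzMzMzMzMzMzMzMRERERERMzMzMzMzMzMzMzMzMzMzMzMzMzMzMzMzMzMREREREREzMzMzMzMzMzMzMzMzMzMzMzMzMzMzMzMzMRERERERETMzMzMzMzMzMzMzMzMzMzMzMzMzMzMzMzMxERERERERMzMzMzMzMzMzMzMzMzMzMzMzMzMzMzMzMzEREREREREzMzMzMzMzMzMzMzMzMzMzMzMzMzMzMzMzMRERERERETMzMzMzMzMzMzMzMzMzMzMzMzMzMzMzMzMRERERERERMzMzMzMzMzMzMzMzMzMzMzMzMzMzMzMzMxEREREREREzMzMzMzMzMzMzMzMzIiIjMzMzMzMzMzMzERERERERETMzMzMzMzMzMzMyIiIiIiIiIjMzMzMzMzMRERERERERMzMzMzMzMzMzMiIiIiIiIiIiIiIzMzMzMzEREREREREzMzMzMzMzMzIiIiIiIiIiIiIiIiIiIzMzERERERERETMzMzMzMzMyIiIiIiIiIiIiIiIiIiIiIiIRERERERERMzMzMzMzMiIiIiIiIiIiIiIiIiIiIiIiIhEREREREREzMzMzMzMiIiIiIiIiIiIiIiIiIiIhERERERERERERETMzMzMzIiIiIiIiIiIiIiIiIiIiIiERERERERERERERMzMzMzIiIiIiIiIiIiIiIiIiIiIiEREREREREREREREzMzMyIiIiIiIiIiIiIiIiIiIiIiIRERERERERERERETMzMiIiIiIiIiIiIiIiIiIiIiIiIhERERERERERERERMzMiIiIiIiIiIiIiIiIiIiIiIiIhEREREREREREREREzMyIiIiIiIiIiIiIiIiIiIiIiIiERERERERERERERETMiIiIiIiIiIiIiIiIiIiIiIiIiIRERERERERERERERIiIiIiIiIiIiIiIiIiIiIiIiIiIREREREREREREREREiIiIiIiIiIiIiIiIiIiIiIiIiIRERERERERERERERESIiIiIiIiIiIiIiIiIiIiIiIiIhERERERERERERERERIiIiIiIiIiIiIiIiIiIiIiIiIhEREREREREREREREREiIiIiIiIiIiIiIiIiIiIiIiIiERERERERERERERERESIiIiIiIiIiIiIiIiIiIiIiIiERERERERERERERERERIiIiIiIiIiIiIiIiIiIiIiIiEREREREREREREREREREiIiIiIiIiIiIiIiIiIiIiIiIRERERERERERERERERESIiIiIiIiIiIiIiIiIiIiIiIRERERERERERERERERERIiIiIiIiIiIiIiIiIiIiIiIhEREREREREREREREREREiIiIiIiIiIiIiIiIiIiIiIhERERERERERERERERERESIiIiIiIiIiIiIiIiIiIiIhERERERERERERERERERERIiIiIiIiIiIiIiIiIiIiIiEREREREREREREREREREREiIiIiIiIiIiIiIiIiIiIiERERERERERERERERERERESIiIiIiIiIiIiIiIiIiIiIRERERERERERERERERERERIiIiIiIiIiIiIiIiIiIiIREREREREREREREREREREREiIiIiIiIiIiIiIiIiIiIhERERERERERERERERERERESIiIiIiIiIiIiIiIiIiIhERERERERERERERERERERERIiIiIiIiIiIiIiIiIiIhEREREREREREREREREREREREiIiIiIiIiIiIiIiIiIiERERERERERERERERERERERESIiIiIiIiIiIiIiIiIiERERERERERERERERERERERERIiIiIiIiIiIiIiIiIiIREREREREREREREREREREREREiIiIiIiIiIiIiIiIiIRERERERERERERERERERERERESIiIiIiIiIiIiIiIiIRERERERERERERERERERERERERIiIiIiIiIiIiIiIiIhEREREREREREREREREREREREREiIiIiIiIiIiIiIiIhERERERERERERERERERERERERESIiIiIiIiIiIiIiIiERERERERERERERERERERERERERIiIiIiIiIiIiIiIiEREREREREREREREREREREREREREiIiIiIiIiIiIiIiIRERERERERERERERERERERERERESIiIiIiIiIiIiIiIRERERERERERERERERERERERERERIiIiIiIiIiIiIiIREREREREREREREREREREREREREREiIiIiIiIiIiIiIhERERERERERERERERERERERERERESIiIiIiIiIiIiIhERERERERERERERERERERERERERER"/>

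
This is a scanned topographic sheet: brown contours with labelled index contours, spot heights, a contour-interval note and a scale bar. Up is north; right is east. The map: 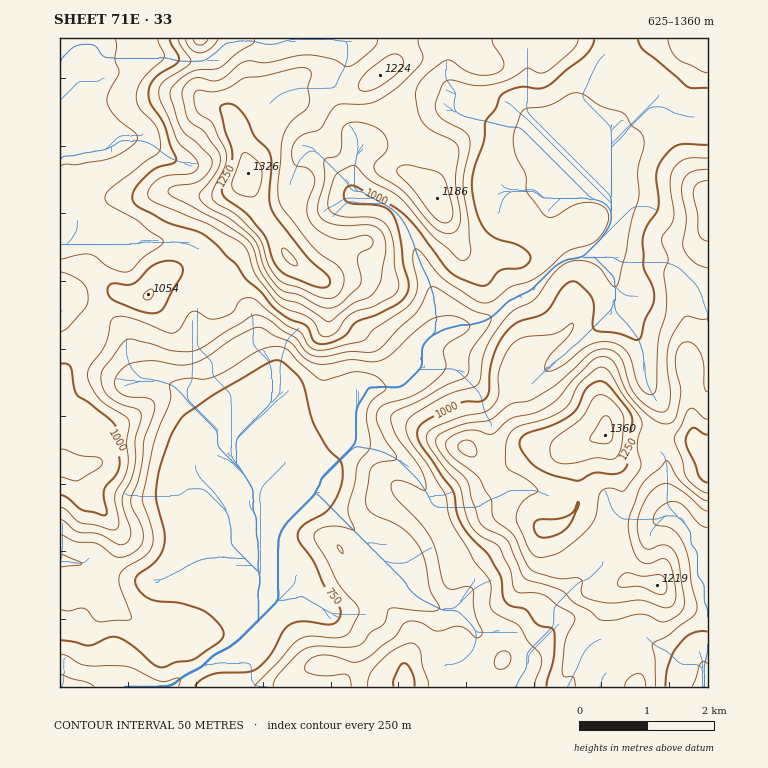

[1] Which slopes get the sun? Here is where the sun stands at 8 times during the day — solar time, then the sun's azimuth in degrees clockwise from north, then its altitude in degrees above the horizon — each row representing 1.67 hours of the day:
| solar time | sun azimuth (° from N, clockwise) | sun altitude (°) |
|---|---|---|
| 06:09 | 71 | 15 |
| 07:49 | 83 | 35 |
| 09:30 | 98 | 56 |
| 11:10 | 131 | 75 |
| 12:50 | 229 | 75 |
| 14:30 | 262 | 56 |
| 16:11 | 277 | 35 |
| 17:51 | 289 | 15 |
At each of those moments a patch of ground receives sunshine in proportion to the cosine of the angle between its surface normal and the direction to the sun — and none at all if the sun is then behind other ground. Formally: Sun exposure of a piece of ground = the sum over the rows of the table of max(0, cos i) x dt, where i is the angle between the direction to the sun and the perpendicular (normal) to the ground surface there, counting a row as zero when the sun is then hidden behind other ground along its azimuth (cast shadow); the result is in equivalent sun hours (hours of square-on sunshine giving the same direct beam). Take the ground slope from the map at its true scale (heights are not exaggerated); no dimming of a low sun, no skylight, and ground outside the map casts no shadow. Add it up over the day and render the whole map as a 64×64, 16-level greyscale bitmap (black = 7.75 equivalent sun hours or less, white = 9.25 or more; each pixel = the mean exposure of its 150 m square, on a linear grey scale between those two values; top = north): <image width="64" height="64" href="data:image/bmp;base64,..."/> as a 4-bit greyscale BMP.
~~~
<image width="64" height="64" href="data:image/bmp;base64,Qk12CAAAAAAAAHYAAAAoAAAAQAAAAEAAAAABAAQAAAAAAAAIAAATCwAAEwsAABAAAAAAAAAAAAAAABEREQAiIiIAMzMzAERERABVVVUAZmZmAHd3dwCIiIgAmZmZAKqqqgC7u7sAzMzMAN3d3QDu7u4A////AJiIiZmImpmqqqmJqqqqqYqqqJqqqqqql3qqqqqpZ4qah3iZh2ZnmpmZmGeamZmpiaqnmqqqqZqnaaqqqqp3mqqIiZmYeIdnmqqphmiaqqqImpiaqqqqqqhoqqqqqoiaqneImZiJmZdoqqqYd4d3iZd5qaqZqqqqmHeqqqqqmZmZeIiIiJqqqoeKqqmIh2eJmYiqqqqqqqqZh5mqqqqYeJmZmHeJqqqqqqqqqqmZmZmqmKqqmqqqmYmYipmaqYdWiKqpiJqqqqqqqqqqqqqqmaqZmZqqqIh4eJmZqZmZh1R5qqqqqqqqqqqqqqqqqqmJmqqJqqqIl3eJl2Z4d3dmVnmZmqqZqqqqqqqqqqqql3eaqqqYiZmHd4mXVGZmZUZmd6qqqpmqqqqqqqqqqqmGeKqqqYiJiHd3ZUV5qph2eFV4qqqpiaqqqqqqqqqqqXeKqqqpiJlnd3dDNoqqqqqpVXmqqqlniaqqqqqqqqqod6qaqqh4mWZmZlaImaqqqZlWiqqql0NXmqqqqqqqqoZoqaqqmHiod3ZlaJmqqqqZmWaaiIhmVVZ6qqqqqqqpdnqZqqmXead2ZmVoiZqqqniZeKp1REV3Znqqqqqqqql4mpqpmYeHdkNERXh3iaqqZ6mZqlQxJndmeqqqqqqqqZmZqpmIeId0NENGipl4mqlnmqqpRFVnZmeKqqqqqqqqmZqYmYiJh2RXeIiqqqiaqWeKqpdFeZVWZ3qqqqqqqqqqqYmZmJpnZWiaqaqqqYqpZnmYZVaZhVd3d6qqqqqqqqqpiJmZqWdlaJqqqqqaialmZVUheamFRWd2mqqqqqqqqql4maqFdVVomqqqmaqZmXZkQQKZmIVEV3aaqqqqqqqqqYeJlkZjNWeZmYd3iYdnZWVDWJqph1RXdqqqqqqqqqqpiJdUZjIzSKqYd2Z3d2d3eHaKqqqoZFd3qqqqqqqqqpmZhVdjESN5qpiIiHdmd3eJdnmqqqhlZ3eqqqqqqqqqmaqHdkIjaKmpiJqqqXd1Z3hmiqqqqGVnd6qqqqqqqqmZqodmVWZnmal5qqqqqoVXeYeqqqqpdmZ3qqqqqqqqqZqpdnd3dkNYmHd3iJmqlVeKhpmqqpiIZniaqqqqqqqZqqlniZiIdlZ4h2ZmaJqWVVhmmaqoZniXeJmaqqqqqpmqqneHd4mZmGeZmIdmioMASGeZqpZWeJmZmImqqqqqiaqqmIdVV4mZd6qpmGaJUAN4aKqpl3iqqqqph4mqqqmJqqqqqpdmd4dnqqmHVYlANodoqqmHeJqqmImYd5mqqHiZmYmZqoiZZmeqqpdEeVNXd2iaqXd3iIh2VomHeHdlRVZ2V5qqqamGZ6qqqVNpZGh2aZqqlmeId2ZlWJl0NVIAASI1eaqZmZdnmqqqlUZlenZpmqqod5mHd4dVeZYiMRAAA2Znmqqql2eaqqmoVFaah2mqqqqImYeImYVGhlICRBFGmHZ5qqqXVoqqqpqXeaqHeaqqqpmYd5mqmFQkUwFFdWZnd2eZqplmiaqqqJqqqpiKqqqqqGRGmaqphhMgEiRkMzRFZniHZ4h5qqqpiqqqmJqqqqqXVFeJqqqVNSAiIkIiIzNWd4ZEaZmaqqqJqqqXiqqqqYiZqHiaqGVEEAESRERWVVZ3ZVZmmpmaqpmqqpeKqqqZmpmaiJqGZlMAABV3eImHZnZEaZdnmZqqqqqph5qqmZqpmIqpmnZmYgIzeZiJmYZndUaKqYd5qaqqqpmIqqqqqqmoiaqqZmdhBGmImZmZdmZlaJmqmYeaqqqqmZqpmaqqqqqZmqhnZ1AWqGiqqphldGaJmaqqqZmqqqqZmZiJqqqqqqqql3dlMCmWiaqqqFVVVoqqqqqqqZmqqoiZmZmaqqqqmZhmZUEAWneZqqqnVDU0aImqqqqqqZqqmJqYiaqqqqiHdUQzIASYeIiIdmVSUyNWd4qqqqqqqqqYmpd5qqqZdmd1QxASSJeZh3h3d2VBN3VneqqqqqqqqqmZd3mqqpmHZVVEMiN5dpp2d5qoZSN6dGeKqqqqqqqqqpd2eaqqqpiIiJd2V5lmeoVnipVCNppkZ4qqqqqqqqqph3eKqqqqmIiZhERpqVZ6lleIUyNpqWVniqqqqqqqqqmHd5qqqqqYd4dEQSipZnqnZnZVaKqqhWeKqqqqqqqqqYiIiKqqqqmIdmd0Fql2eqiHiImqqqqWZ4qqqqqqqqqqmZmYqqqqqpd3ZmU2qYZ5qpiKqqqqqqdnmqqqqqqqqqqpmZmqqqqod2VWZEipqHiZmZqqqqqqqHeaqqqqqqqqqqqqmaqqqnZ3VWZlapqpd3mZqZmaqqqZmZqqqqqqqqqqqqqqqqqqdmVFZlaKmqqYiImZmaqqmZqpmaqqqqqqqqqqqqqqqqqGZEZmZ6qaqqmZiIiJqqqaqqmJmqqqqqqqqqqqqqqqqpdmZmeqqqqqqqmZdniaqZqqqpmZmZqqqpqqqqmaqqqqqHZ3eZiaqqqqqqqXZWiZmaqqmHiHiaqpmaqqqZmqqqqoZnZYiIqqqqqpqqmXVWiZmHZERndomqmqqqqZl6qqqql1VDV4eKqaqqmqqJqGVWiGVVZniGaJqqqqqYiHqqqqqYdmaJl3mYiJmaqpiamHeIiZmZqphWiqqqqYeJmqqqqqh3UySJiaqpmaqqqZmqmaqqqpqqqnZ5qqqpiJqqqqqqqoZDRFmqqqqqqqqqqqqaqqqqqqqqp3mqqqqZqq"/>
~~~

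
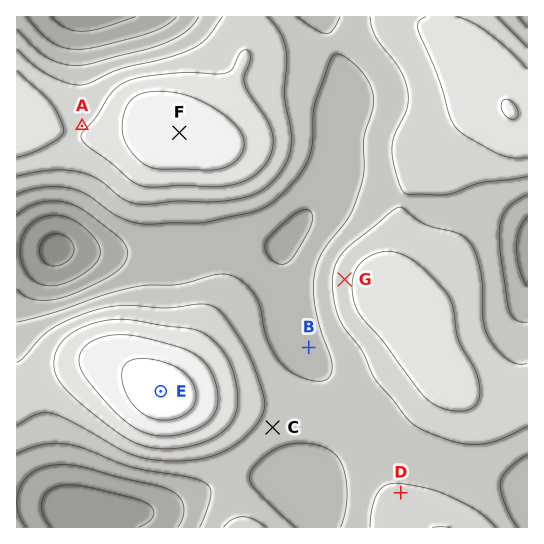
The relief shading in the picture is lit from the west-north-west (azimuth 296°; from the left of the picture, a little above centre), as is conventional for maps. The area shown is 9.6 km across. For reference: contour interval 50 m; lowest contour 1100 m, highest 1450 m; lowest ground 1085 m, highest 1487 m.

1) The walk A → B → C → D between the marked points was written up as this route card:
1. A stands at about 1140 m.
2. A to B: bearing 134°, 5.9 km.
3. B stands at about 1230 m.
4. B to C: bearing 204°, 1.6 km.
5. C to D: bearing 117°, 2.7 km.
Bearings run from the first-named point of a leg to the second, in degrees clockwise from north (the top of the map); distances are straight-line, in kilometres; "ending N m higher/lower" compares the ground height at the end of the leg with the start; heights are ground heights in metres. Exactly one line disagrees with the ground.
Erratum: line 1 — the height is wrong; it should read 1350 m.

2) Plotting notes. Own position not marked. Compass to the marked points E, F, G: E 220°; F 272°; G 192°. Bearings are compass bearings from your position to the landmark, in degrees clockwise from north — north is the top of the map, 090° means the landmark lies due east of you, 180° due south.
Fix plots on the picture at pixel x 374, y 139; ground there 1270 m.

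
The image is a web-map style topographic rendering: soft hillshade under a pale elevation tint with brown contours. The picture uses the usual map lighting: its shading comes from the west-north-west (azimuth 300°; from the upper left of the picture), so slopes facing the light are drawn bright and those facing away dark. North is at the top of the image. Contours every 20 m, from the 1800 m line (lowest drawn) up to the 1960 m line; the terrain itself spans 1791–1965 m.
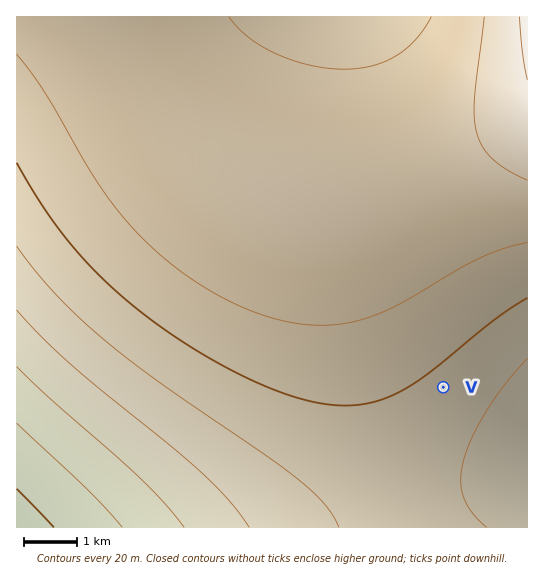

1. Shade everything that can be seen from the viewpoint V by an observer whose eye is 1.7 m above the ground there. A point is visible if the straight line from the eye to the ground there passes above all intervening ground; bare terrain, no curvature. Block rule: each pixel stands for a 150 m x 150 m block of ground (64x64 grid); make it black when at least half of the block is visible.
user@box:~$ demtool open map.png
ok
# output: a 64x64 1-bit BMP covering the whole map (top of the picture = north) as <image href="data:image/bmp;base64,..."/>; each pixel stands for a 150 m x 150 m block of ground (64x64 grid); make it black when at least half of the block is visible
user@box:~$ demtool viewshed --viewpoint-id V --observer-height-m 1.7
<image width="64" height="64" href="data:image/bmp;base64,Qk0+AgAAAAAAAD4AAAAoAAAAQAAAAEAAAAABAAEAAAAAAAACAAATCwAAEwsAAAIAAAAAAAAA////AAAAAAAAAAAAAB///wAAAAAAH///AAAAAAAP//8AAAAAAA///wAAAAAAB///AAAAAAAH//8AAAAAAAP//wAAAAAAA///AAAAAAAD//8AAAAAAAH//wAAAAAAAf//AAAAAAAA//8AAAAAAAD//gAAAAAAAP/4AAAAAAAA//AAAAAAAAD/8AAAAAAAAP/gAAAAAAAA/+AAAAAAAAD/8AAAAAAAAP/wAAAAAAAB//wAAAAAAAH//wAAAAAAAf//AAAAAAAB//8AAAAAAAH//wAAAAAAAP//AAAAAAAAf/8AAAAAAAB//wAAAAAAAD//AAAAAAAAD/8AAAAAAAAH/wAAAAAAAAf/AAAAAAAAA/8AAAAAAAAB/wAAAAAAAAD/AAAAAAAAAP8AAAAAAAAAfwAAAAAAAAB/AAAAAAAAAD8AAAAAAAAAPwAAAAAAAAAfAAAAAAAAAB8AAAAAAAAAHwAAAAAAAAAPAAAAAAAAAA8AAAAAAAAADwAAAAAAAAAHAAAAAAAAAAcAAAAAAAAABwAAAAAAAAAHAAAAAAAAAAMAAAAAAAAAAwAAAAAAAAADAAAAAAAAAAMAAAAAAAAAAQAAAAAAAAABAAAAAAAAAAEAAAAAAAAAAQAAAAAAAAAAAAAAAAAAAAAAAAAAAAAAAAAAAAAAAAAAAAAAAAAAAAAAAAAAAAAAAA=="/>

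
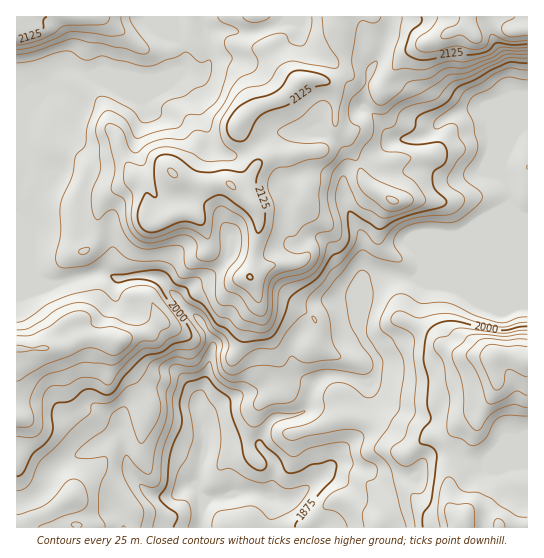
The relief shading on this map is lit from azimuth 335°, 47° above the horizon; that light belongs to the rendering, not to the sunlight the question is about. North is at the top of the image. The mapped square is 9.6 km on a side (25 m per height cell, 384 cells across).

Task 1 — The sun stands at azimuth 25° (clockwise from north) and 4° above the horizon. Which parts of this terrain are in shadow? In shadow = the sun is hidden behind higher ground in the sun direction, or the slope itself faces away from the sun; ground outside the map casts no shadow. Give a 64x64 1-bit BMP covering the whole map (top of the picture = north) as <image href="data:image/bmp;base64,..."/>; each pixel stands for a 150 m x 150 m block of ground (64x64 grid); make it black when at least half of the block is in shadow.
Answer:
<image width="64" height="64" href="data:image/bmp;base64,Qk0+AgAAAAAAAD4AAAAoAAAAQAAAAEAAAAABAAEAAAAAAAACAAATCwAAEwsAAAIAAAAAAAAA////AAAAAAAAAAAAAADsAAAAAAAAAMwAAAAAAAAAwAAAAAADgACAAAAAwZ/AAwAAgAGAH+AHAAAAA4wf/A8wAAADDh3uP7AAAAIPCe//sAAAAh+R78Q4gMAAH/HvwBnAwQAf/4/gAdzBwB/8AOABngHAH/2AAAA/Afgf/eAAAH8B/B/w4AAAfx3+H/gAAAD/Hfcf/AQAAPM/9//8HwAj4z////wf4GfjH////5/AZ+If////AAeMAAD///8ADwAAAACf/wAHgAAAABP/AAfAAAAAA/4AAwAAAAAP/gAAAAAAAA/+YAAAAAAIH/zw4AAAAB4/fPjwAAAGH/84/PgAAAef/4D8/gAAB///gHl/AAAB//+gAX8AAAAf/jgB/+AAAB//eAE/+AAAH/98Az/8AAAf/3wGf/4AAB4OfAB//wAAHgD8AH/+AAAMAPgAf8AAAA4AcAB4AAAABjBgAHAAAAAEIAAAQAMAAAAAAADAAwAAGAAAXsADgAAYAHAEQAPAAHAAcABB88AAcABwAAP/4AAgAGAAB//gAAAAAAAH//AAAAAAgA//+AAAAACAH//4AAAAAA4f//zgAAAADwn//v4AAAAEAf///8YAAAAB/////4AAAAD/////gAAAAP////8AYAAAf////gAAAAAP3//4AAgAAAGfB/AA/gAAABAHwAB8AAAAAA=="/>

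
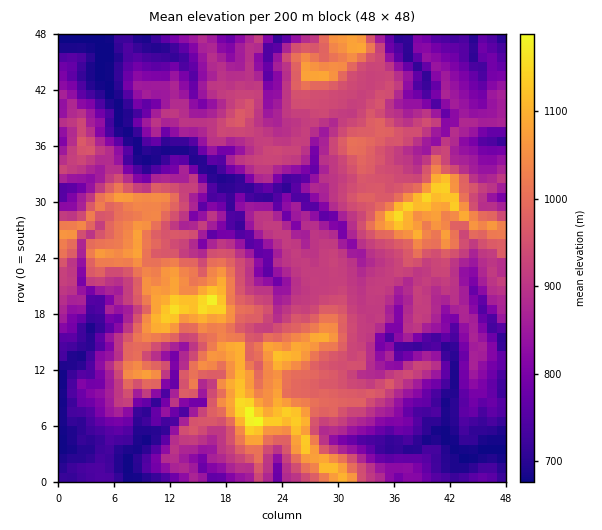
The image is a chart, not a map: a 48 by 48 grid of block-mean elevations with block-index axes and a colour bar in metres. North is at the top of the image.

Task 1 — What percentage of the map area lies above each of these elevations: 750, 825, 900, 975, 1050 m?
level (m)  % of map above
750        83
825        68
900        47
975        22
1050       9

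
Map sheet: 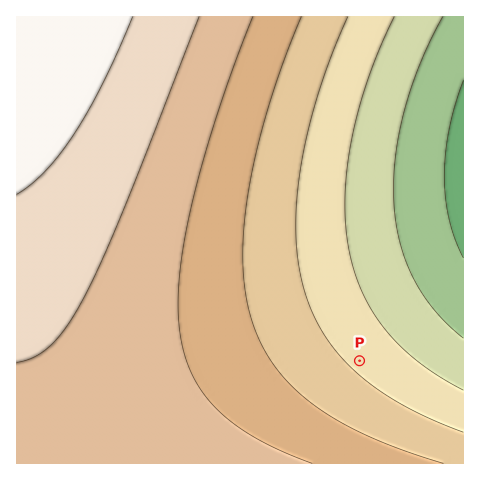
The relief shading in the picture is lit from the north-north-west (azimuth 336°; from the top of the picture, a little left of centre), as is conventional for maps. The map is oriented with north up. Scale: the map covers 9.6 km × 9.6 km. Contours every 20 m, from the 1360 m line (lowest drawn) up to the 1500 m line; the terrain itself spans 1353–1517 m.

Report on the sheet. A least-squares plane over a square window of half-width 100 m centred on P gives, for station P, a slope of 1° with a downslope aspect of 45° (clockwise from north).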